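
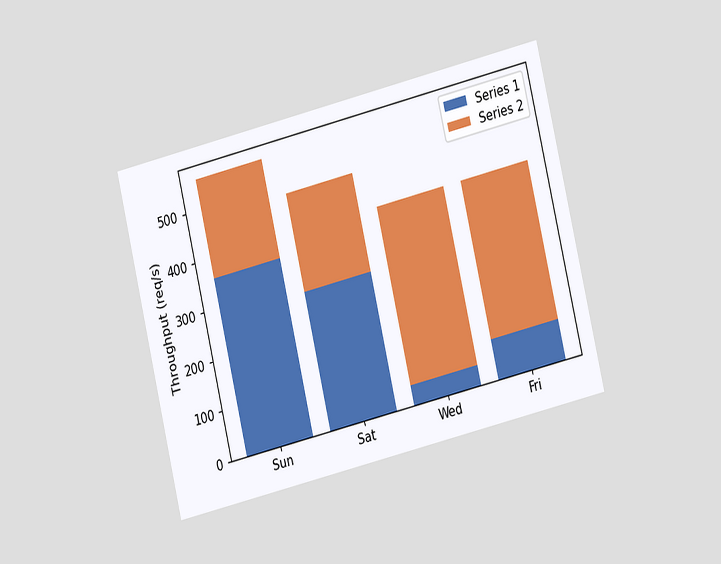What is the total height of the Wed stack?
The chart is tilted about 14° counter-clockwise and viewed at a slight angle. The Wed stack's top reaches 400req/s on the y-axis.

400req/s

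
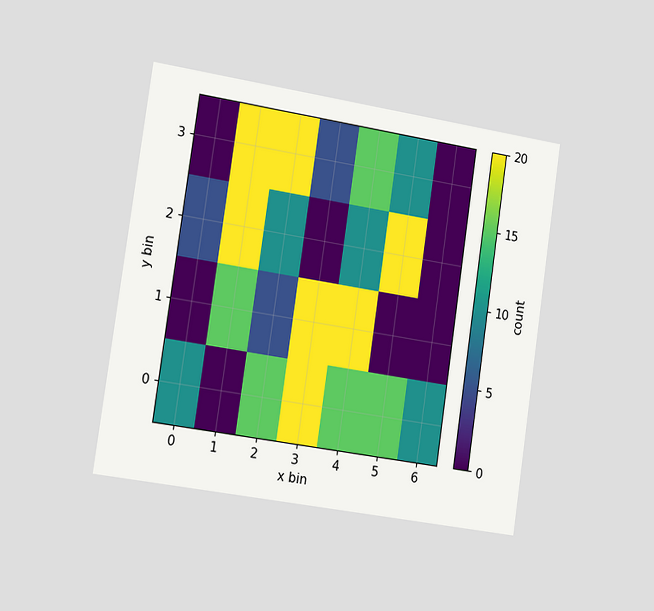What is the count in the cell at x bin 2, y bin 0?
The chart is tilted about 8° clockwise and viewed slightly from the left. Matching the cell (2, 0) against the colorbar gives 15.

15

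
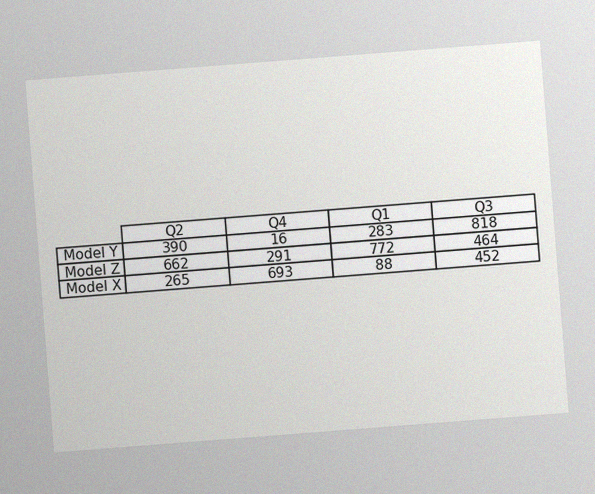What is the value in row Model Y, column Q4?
16

The chart is tilted about 4° counter-clockwise, with some photo noise. The (Model Y, Q4) cell reads 16.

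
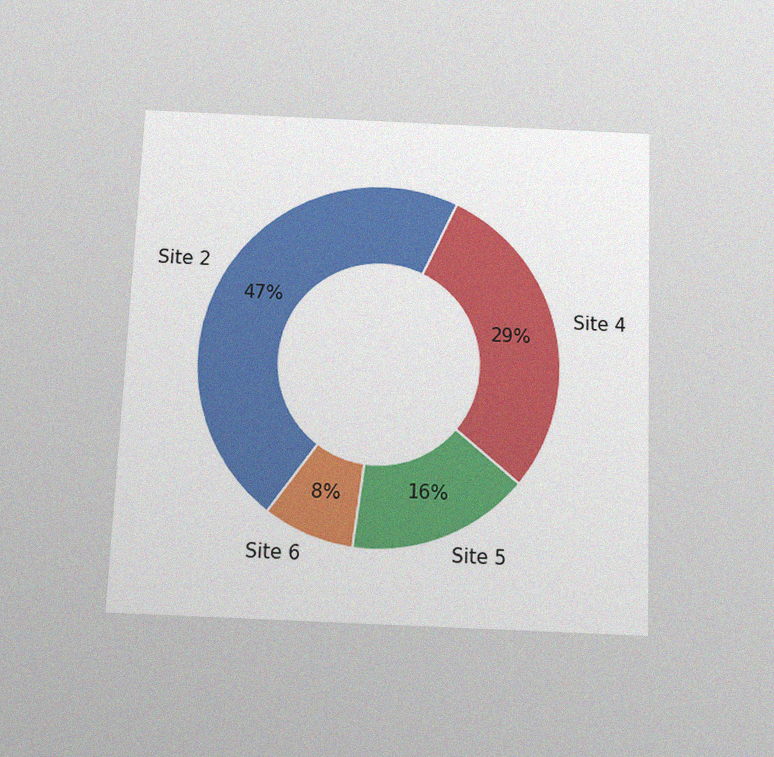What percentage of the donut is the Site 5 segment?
16%

The chart is tilted about 2° clockwise and viewed slightly from below, with some photo noise. The Site 5 segment takes up 16% of the ring.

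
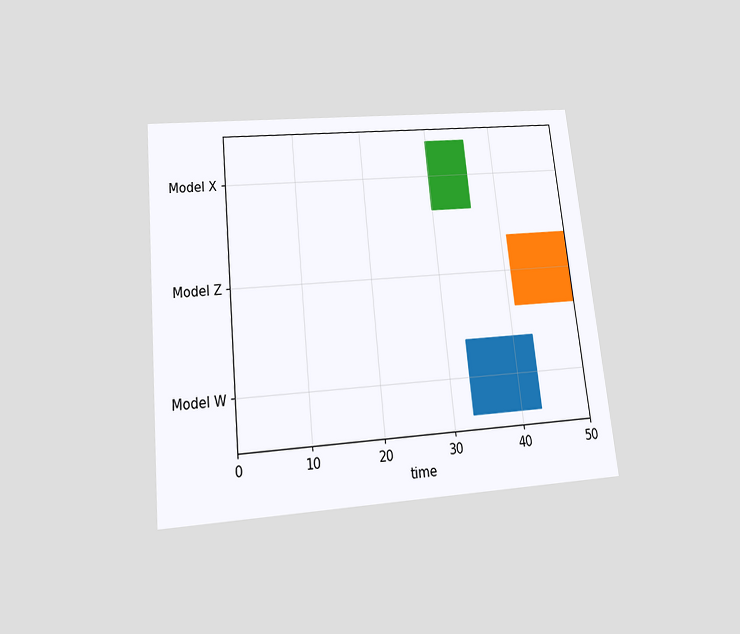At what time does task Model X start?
The chart is tilted about 6° counter-clockwise and viewed slightly from below. The Model X bar begins at t=30.

30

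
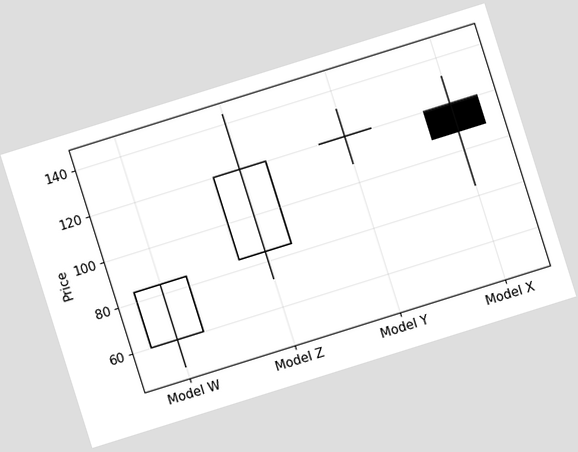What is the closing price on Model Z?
120

The chart is tilted about 17° counter-clockwise. The Model Z candle closes at 120.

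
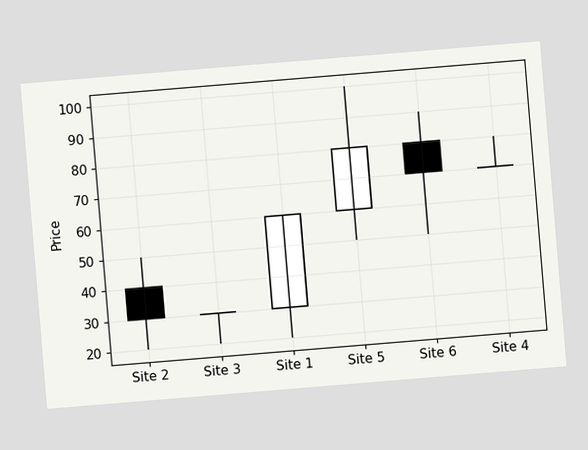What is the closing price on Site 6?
The chart is tilted about 5° counter-clockwise. The Site 6 candle closes at 70.

70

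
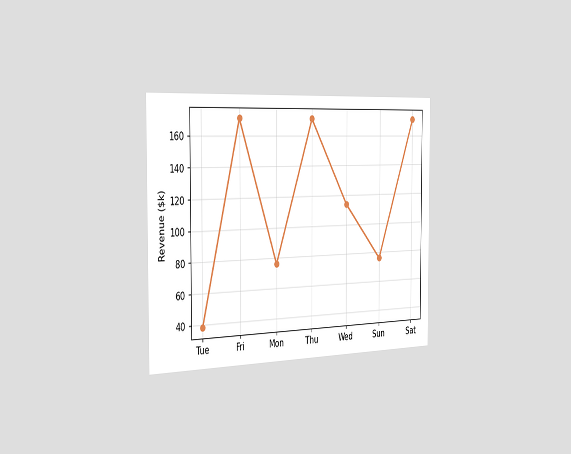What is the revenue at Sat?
The chart is viewed slightly from the left. At Sat, the line is at $171k.

$171k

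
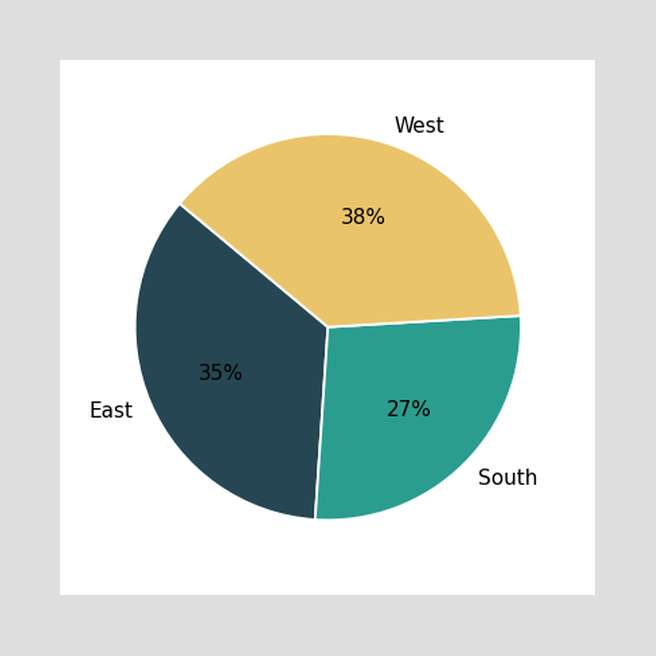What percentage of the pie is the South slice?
The South slice takes up 27% of the pie.

27%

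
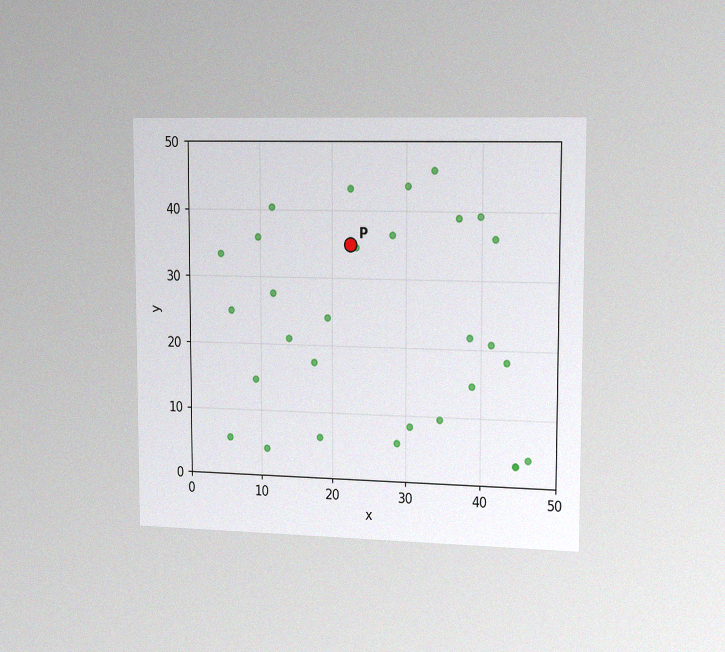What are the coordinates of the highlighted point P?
The chart is viewed slightly from the right, with some photo noise. Following the gridlines from P to each axis, P sits at (22.5, 35).

(22.5, 35)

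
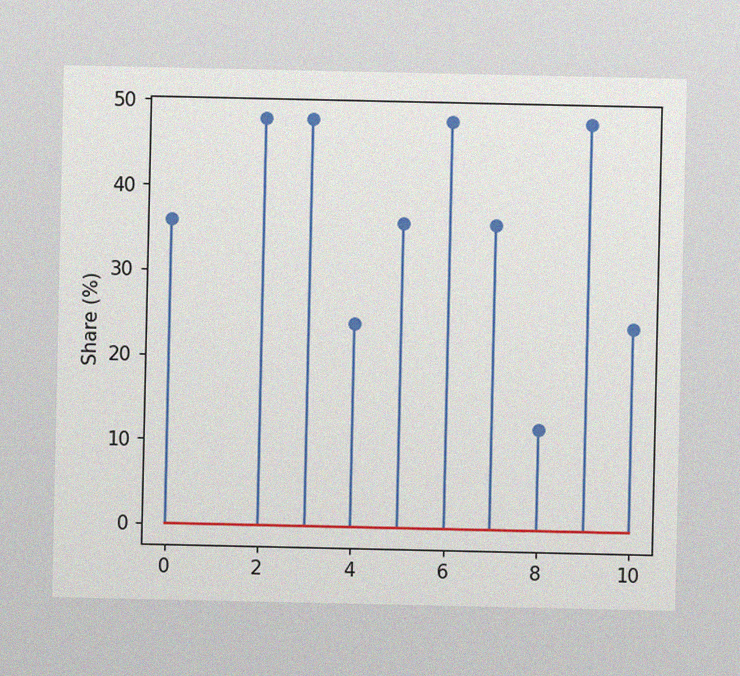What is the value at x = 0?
36%

The image has some photo noise and uneven lighting. The stem at x=0 reaches 36%.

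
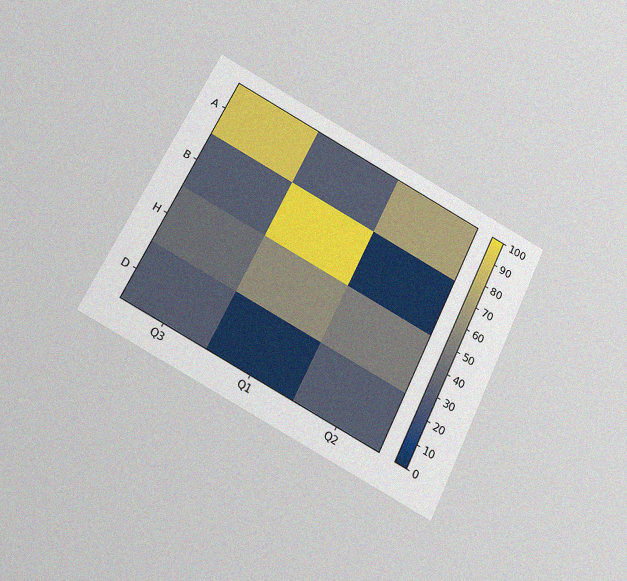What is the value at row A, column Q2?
The chart is tilted about 26° clockwise and viewed slightly from below, with some photo noise. Matching cell (A, Q2) against the colorbar gives 70.

70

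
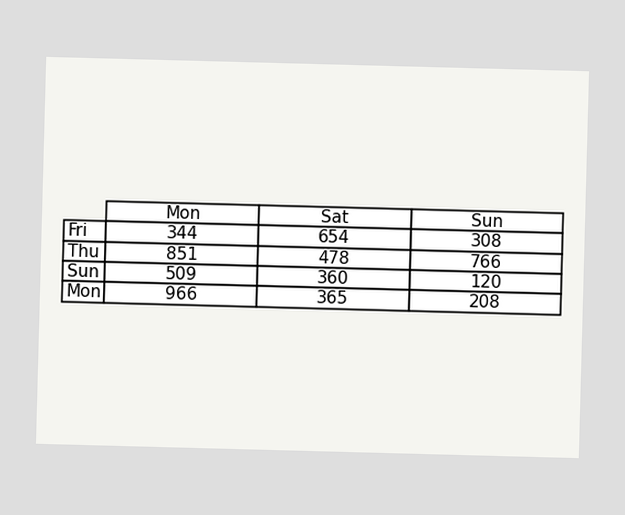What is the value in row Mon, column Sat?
365

The (Mon, Sat) cell reads 365.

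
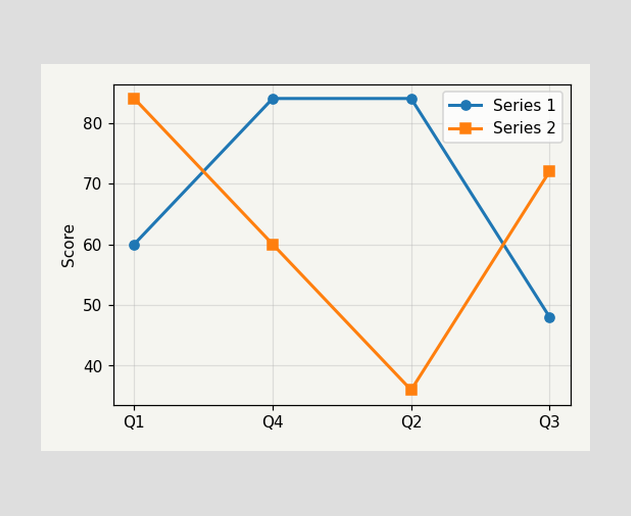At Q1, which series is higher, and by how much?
Series 2, by 24

At Q1, Series 2 sits above the other line by 24.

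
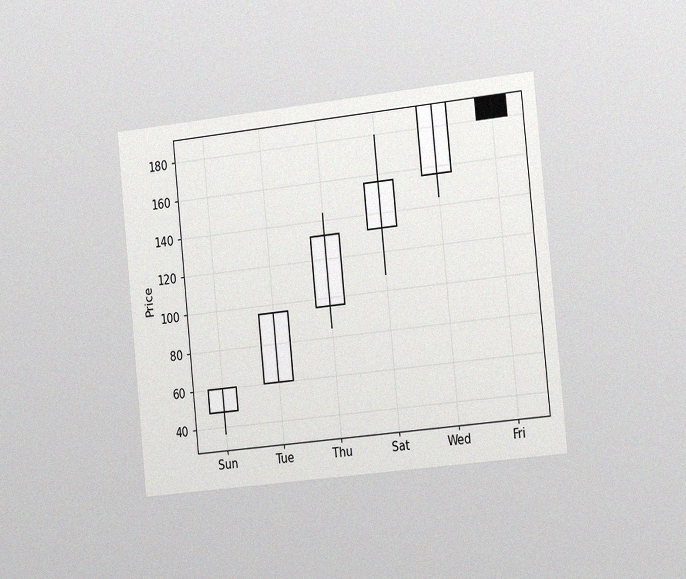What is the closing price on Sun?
60

The chart is tilted about 6° counter-clockwise and viewed slightly from the right, with some photo noise. The Sun candle closes at 60.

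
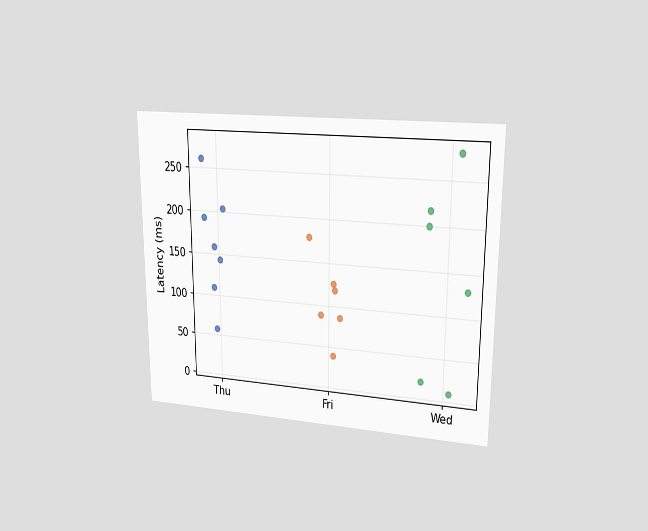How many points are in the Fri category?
The chart is viewed at a slight angle. Counting the markers in the Fri column gives 6.

6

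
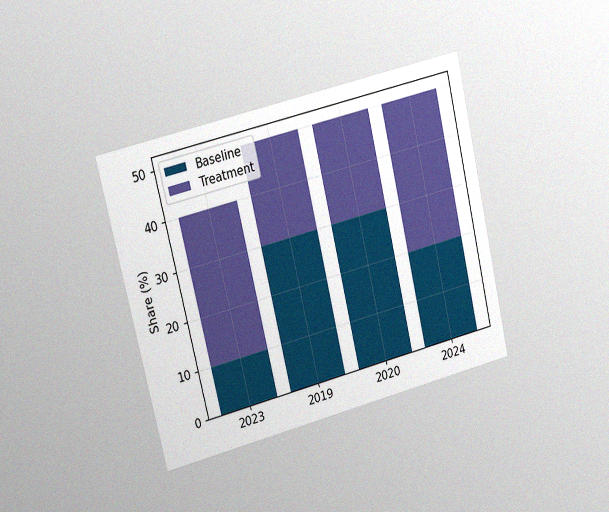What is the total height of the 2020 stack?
The chart is tilted about 13° counter-clockwise and viewed slightly from the left, with some photo noise. The 2020 stack's top reaches 50% on the y-axis.

50%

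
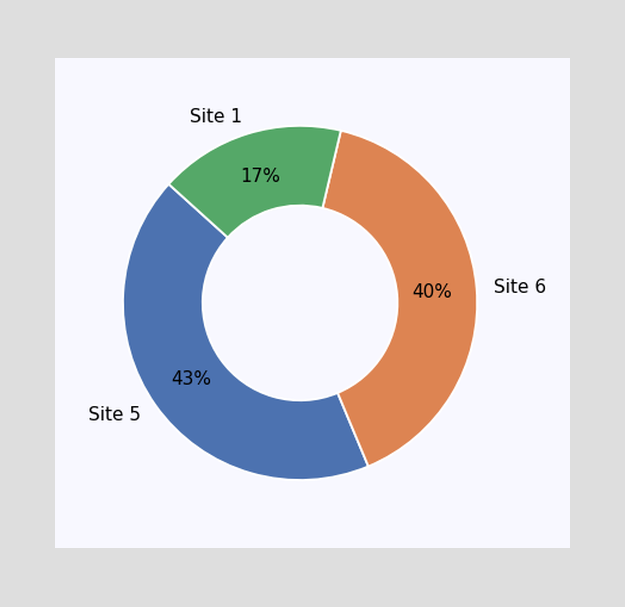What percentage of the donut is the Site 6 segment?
40%

The Site 6 segment takes up 40% of the ring.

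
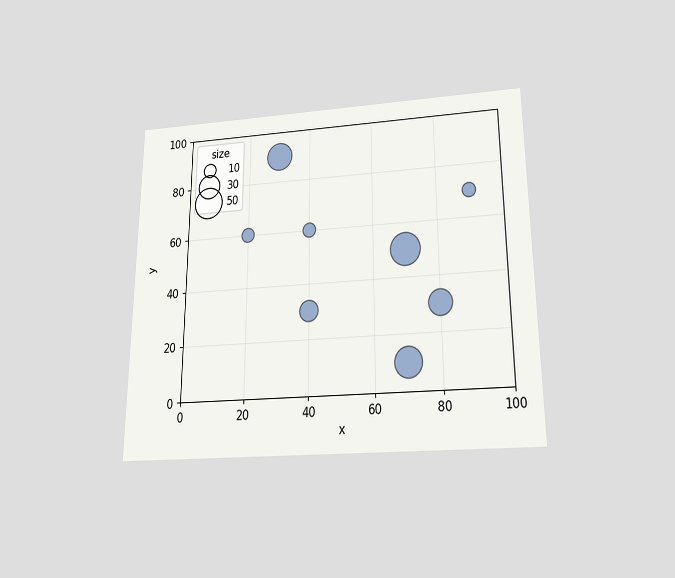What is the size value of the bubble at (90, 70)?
The chart is viewed slightly from below. Matching the bubble at (90, 70) against the size legend gives 10.

10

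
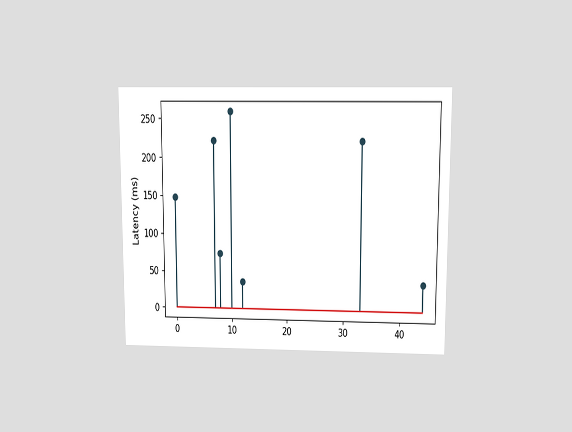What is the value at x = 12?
The chart is viewed slightly from above. The stem at x=12 reaches 37ms.

37ms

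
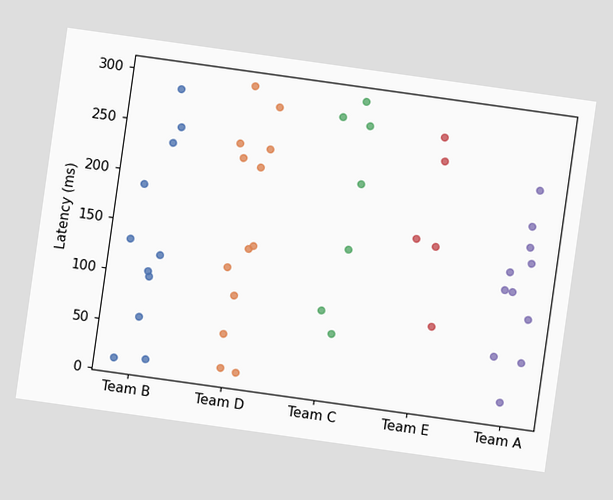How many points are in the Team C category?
7

The chart is tilted about 8° clockwise. Counting the markers in the Team C column gives 7.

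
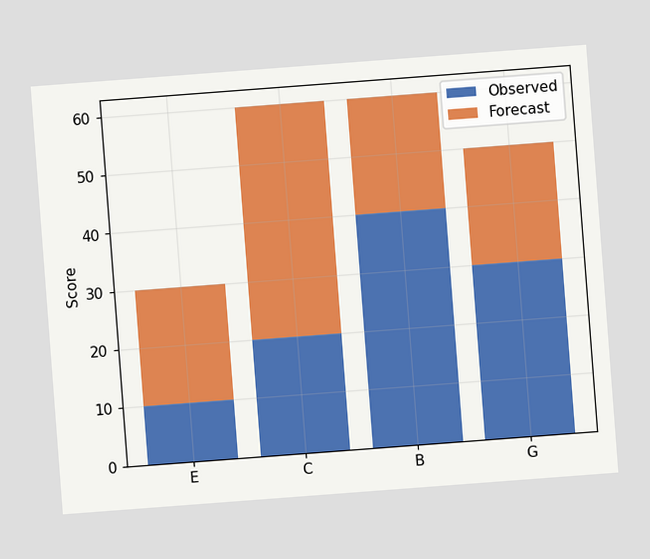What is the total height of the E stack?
The chart is tilted about 4° counter-clockwise. The E stack's top reaches 30 on the y-axis.

30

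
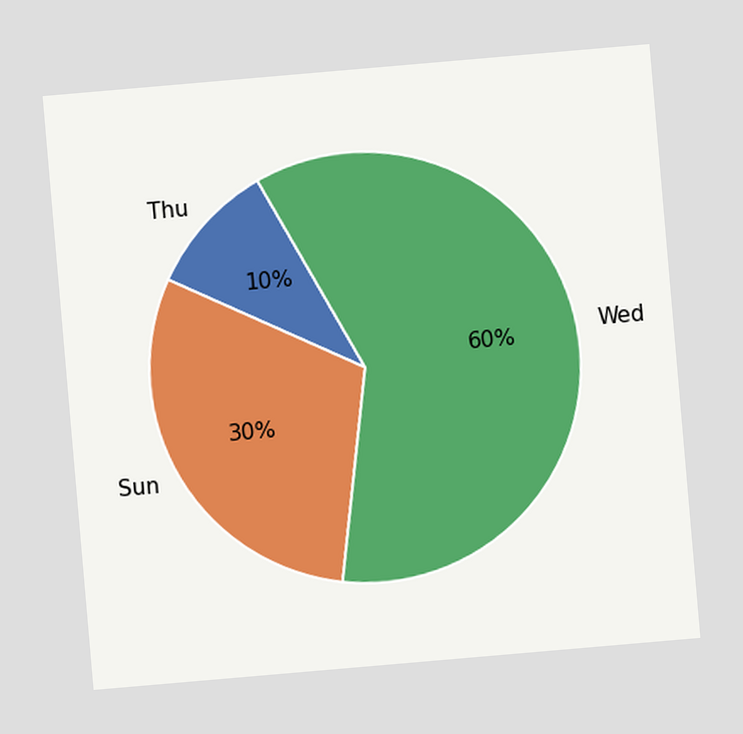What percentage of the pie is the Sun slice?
The chart is tilted about 5° counter-clockwise. The Sun slice takes up 30% of the pie.

30%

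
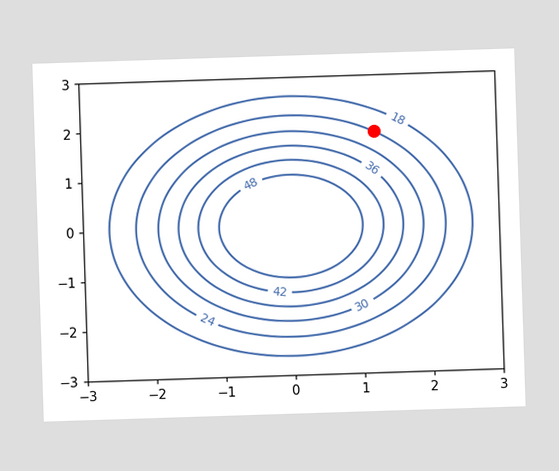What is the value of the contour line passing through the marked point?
24

The marked point sits on the contour labelled 24.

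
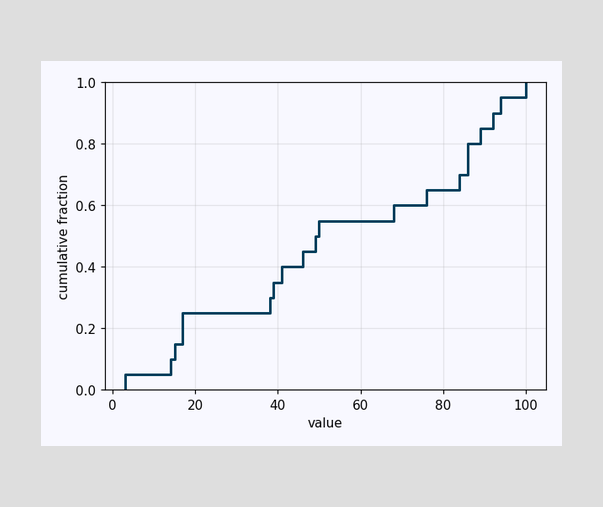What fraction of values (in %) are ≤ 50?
55%

At x=50 the ECDF step is at 55%.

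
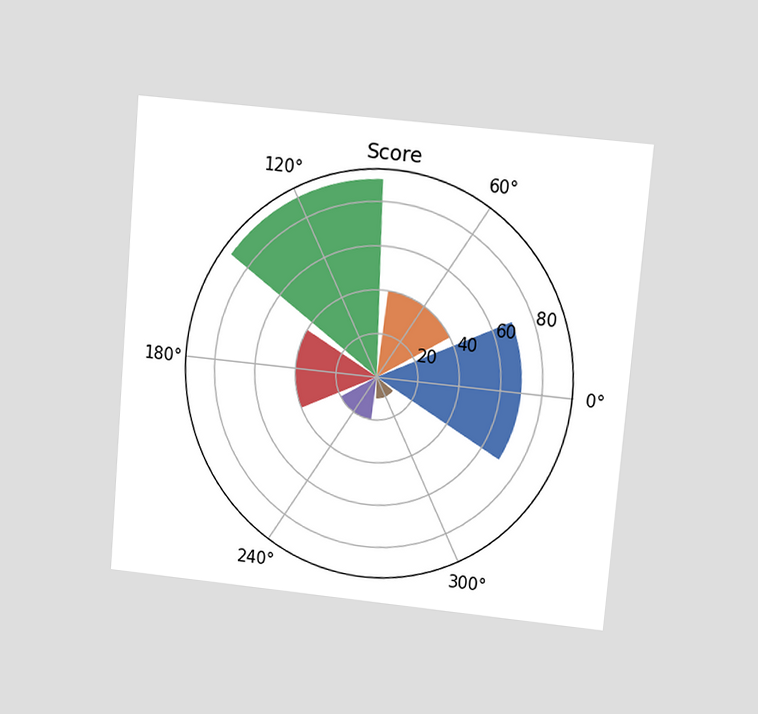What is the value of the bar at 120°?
90

The chart is tilted about 5° clockwise and viewed at a slight angle. The bar at 120° reaches 90 on the radial axis.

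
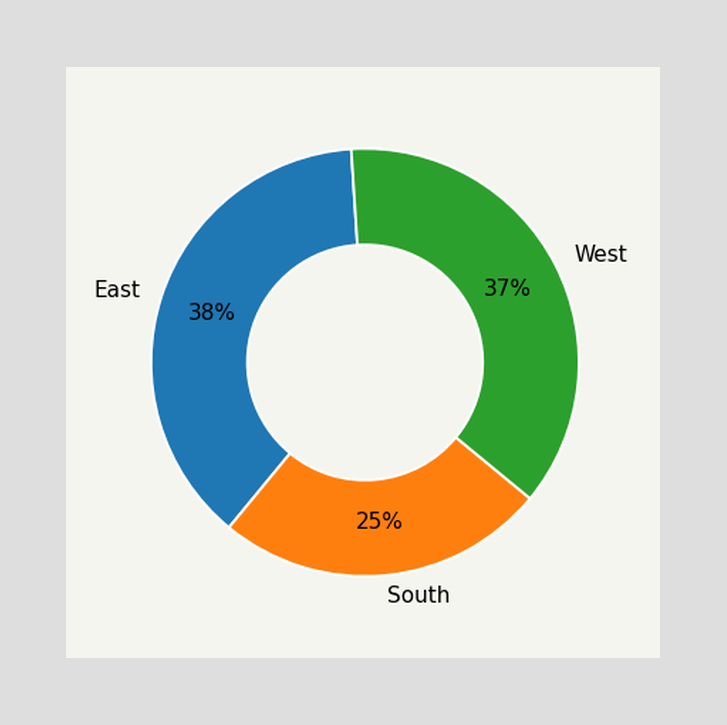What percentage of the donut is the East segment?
38%

The East segment takes up 38% of the ring.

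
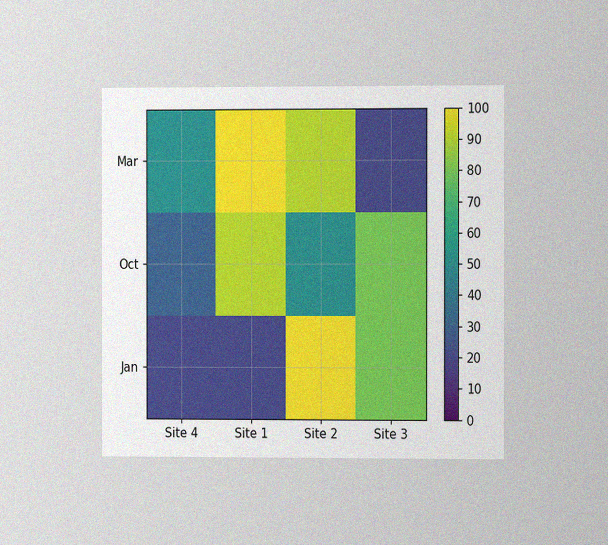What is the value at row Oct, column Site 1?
The chart is viewed at a slight angle, with some photo noise. Matching cell (Oct, Site 1) against the colorbar gives 90.

90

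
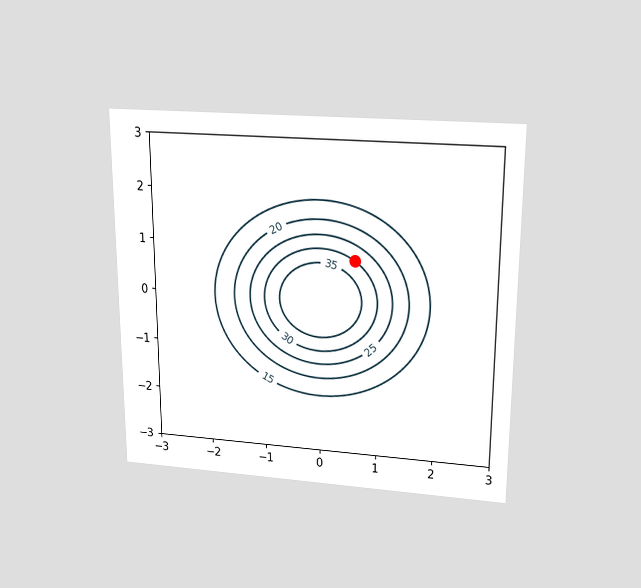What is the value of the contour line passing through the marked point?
The chart is viewed slightly from above. The marked point sits on the contour labelled 30.

30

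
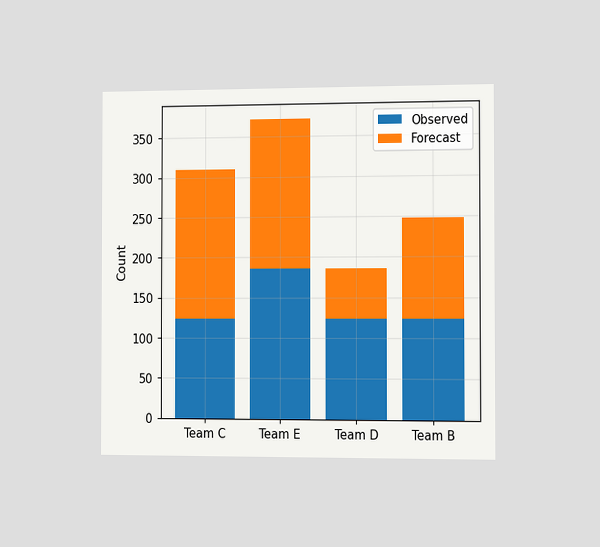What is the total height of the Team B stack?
The chart is viewed slightly from the right. The Team B stack's top reaches 248 on the y-axis.

248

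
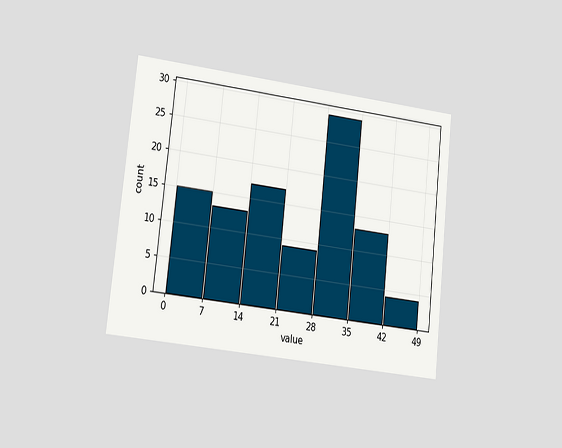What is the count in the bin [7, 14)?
The chart is tilted about 6° clockwise and viewed at a slight angle. The [7, 14) bin has height 13.

13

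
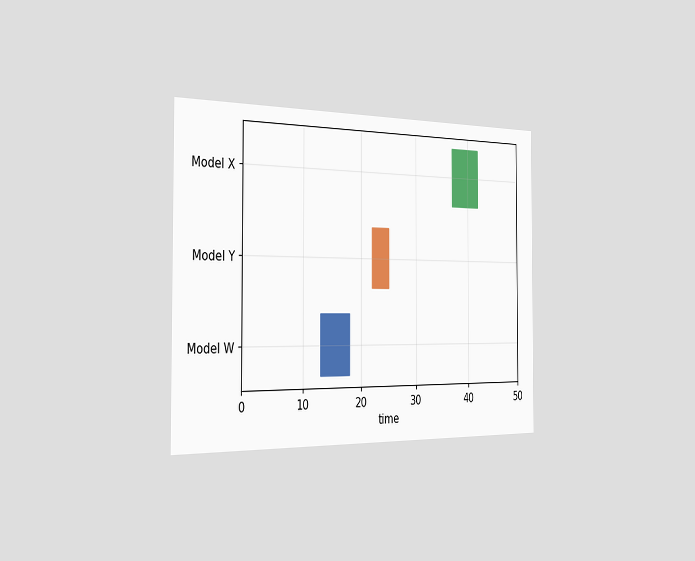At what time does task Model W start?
The chart is viewed slightly from the left. The Model W bar begins at t=13.

13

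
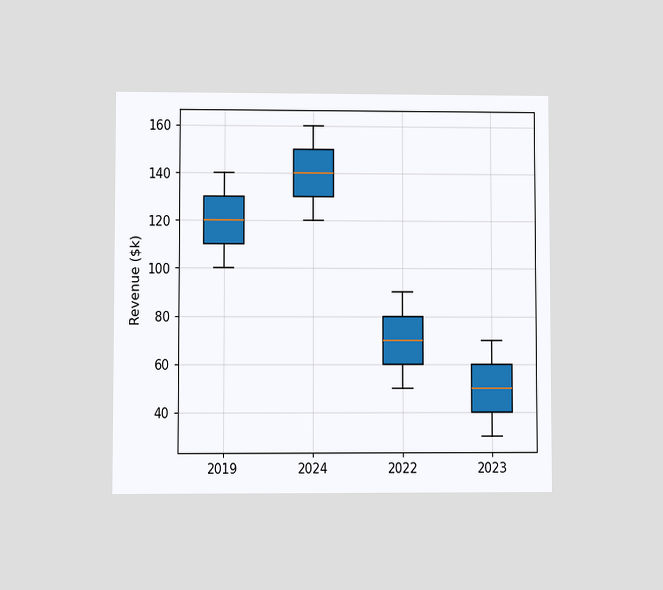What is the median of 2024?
$140k

The chart is viewed at a slight angle. The median line in the 2024 box sits at $140k.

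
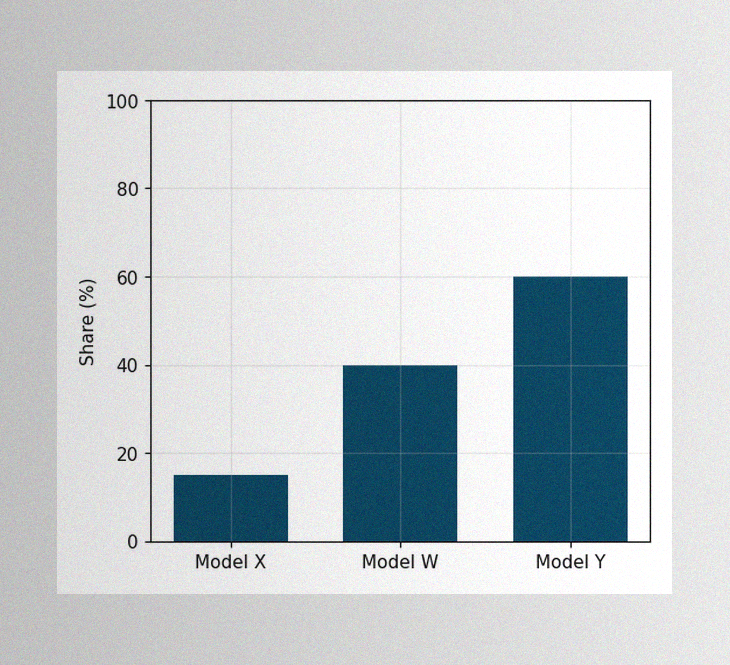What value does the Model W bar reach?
The image has some photo noise and uneven lighting. Reading along the chart's y-axis, the Model W bar reaches 40%.

40%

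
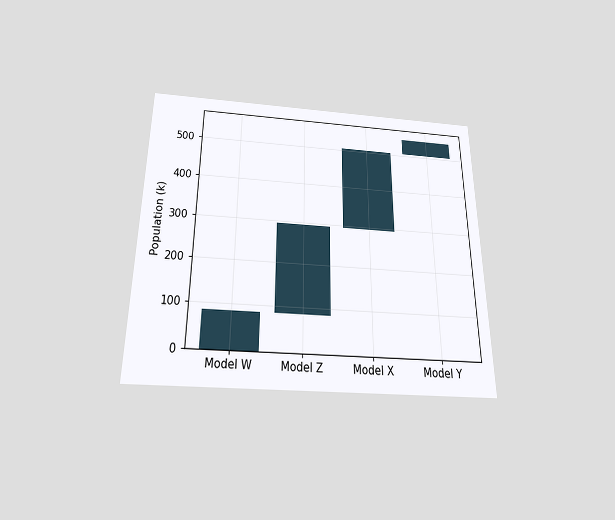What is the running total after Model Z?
The chart is viewed slightly from below. After Model Z the running total reaches 294k.

294k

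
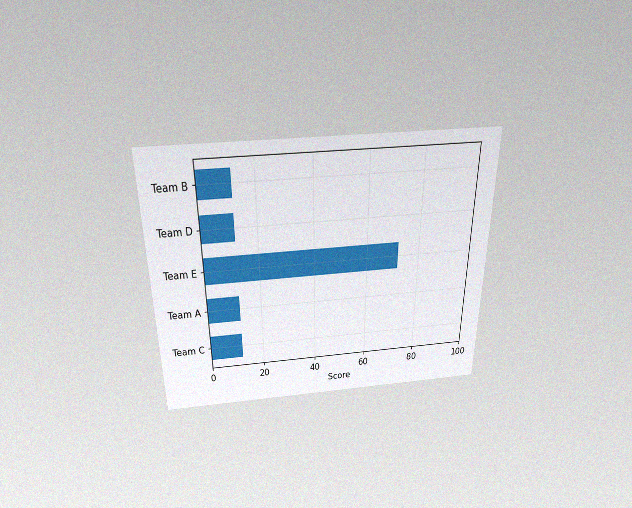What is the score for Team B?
The chart is viewed slightly from above, with some photo noise. Reading along the chart's x-axis, the Team B bar reaches 12.

12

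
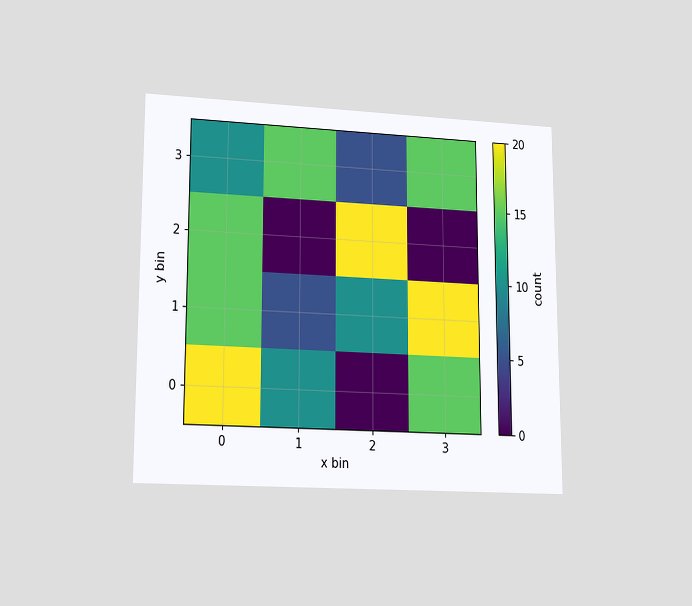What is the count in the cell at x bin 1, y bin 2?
The chart is viewed at a slight angle. Matching the cell (1, 2) against the colorbar gives 0.

0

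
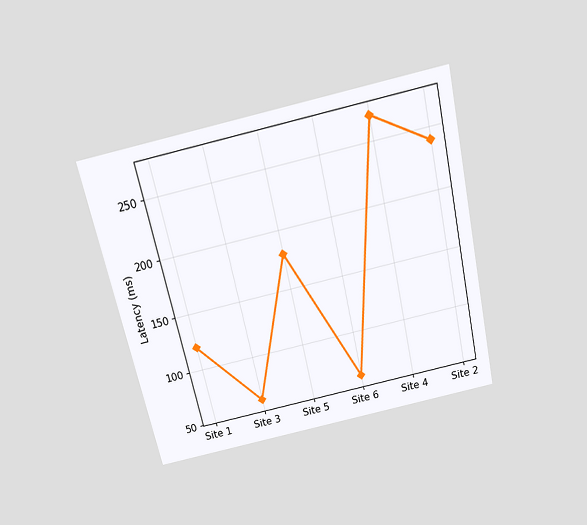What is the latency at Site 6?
The chart is tilted about 13° counter-clockwise and viewed slightly from above. At Site 6, the line is at 60ms.

60ms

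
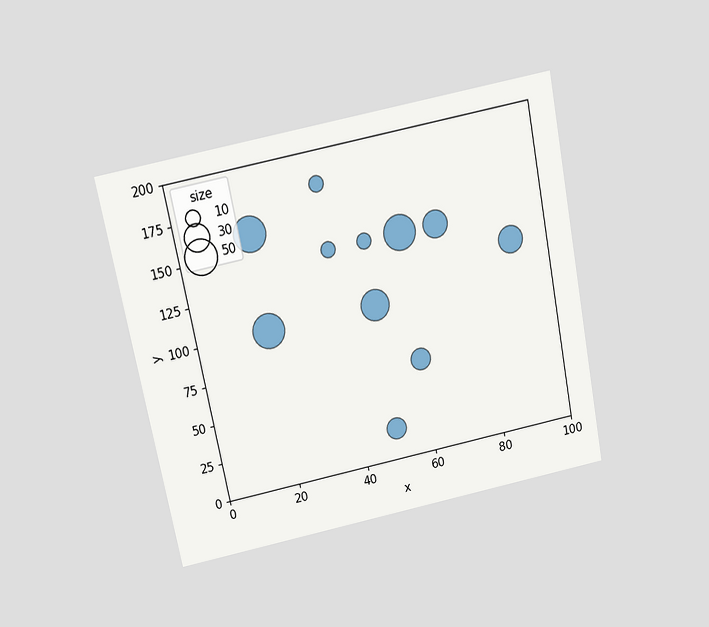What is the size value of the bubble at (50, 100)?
40

The chart is tilted about 11° counter-clockwise and viewed slightly from above. Matching the bubble at (50, 100) against the size legend gives 40.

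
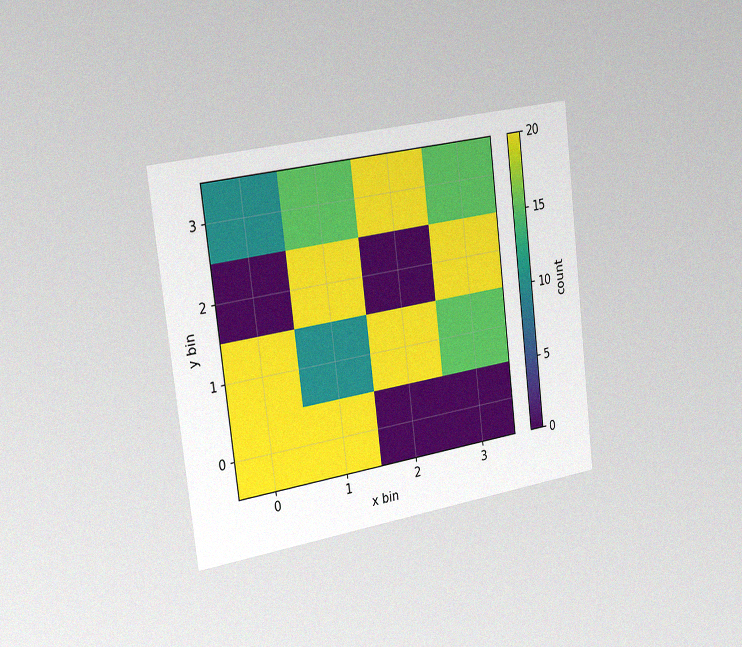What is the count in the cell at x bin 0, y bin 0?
The chart is tilted about 7° counter-clockwise and viewed slightly from the left, with some photo noise. Matching the cell (0, 0) against the colorbar gives 20.

20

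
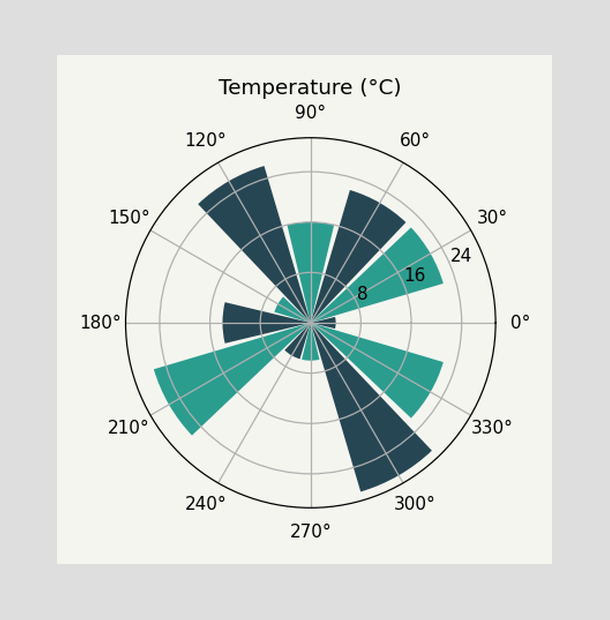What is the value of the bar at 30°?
The bar at 30° reaches 22°C on the radial axis.

22°C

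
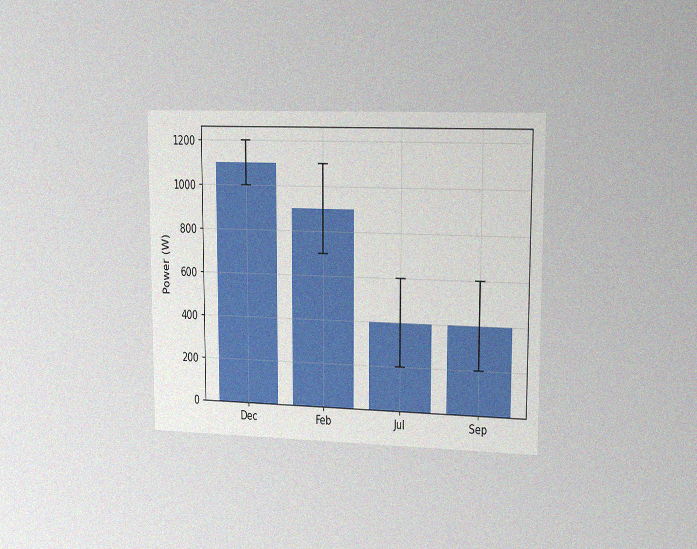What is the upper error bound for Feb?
The chart is viewed slightly from the right, with some photo noise. The Feb bar's upper whisker reaches 1100W.

1100W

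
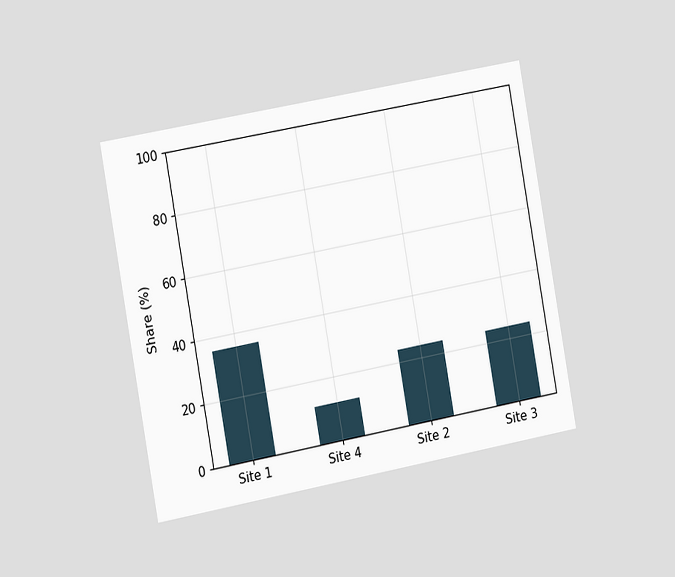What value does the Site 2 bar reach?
24%

The chart is tilted about 10° counter-clockwise and viewed slightly from the left. Reading along the chart's y-axis, the Site 2 bar reaches 24%.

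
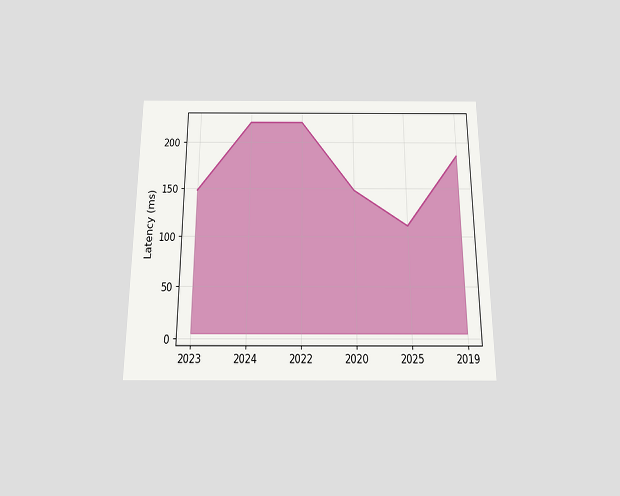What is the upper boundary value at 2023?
148ms

The chart is viewed slightly from below. At 2023 the upper boundary is at 148ms.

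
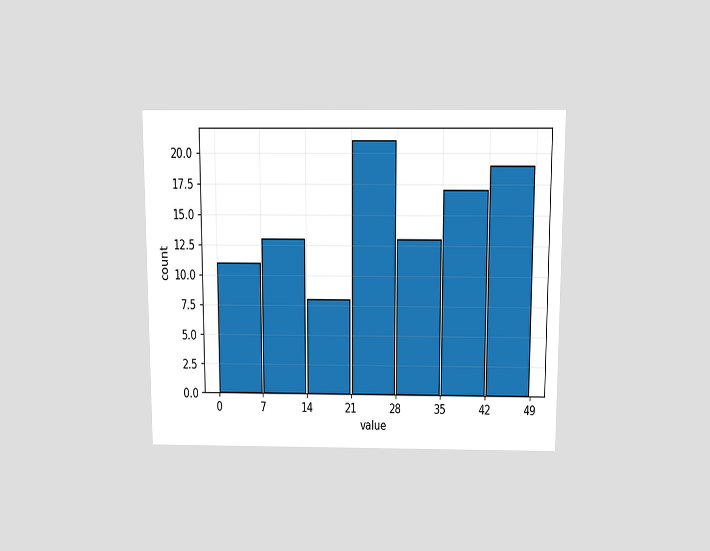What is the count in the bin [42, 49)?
The chart is viewed slightly from above. The [42, 49) bin has height 19.

19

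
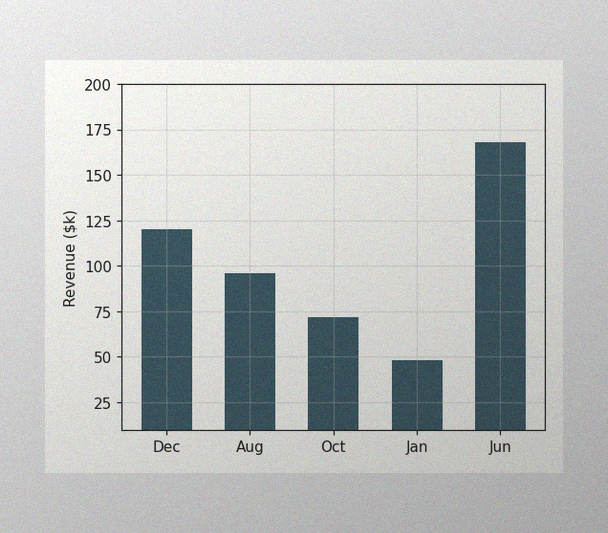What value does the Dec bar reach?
The image has some photo noise and uneven lighting. Reading along the chart's y-axis, the Dec bar reaches $120k.

$120k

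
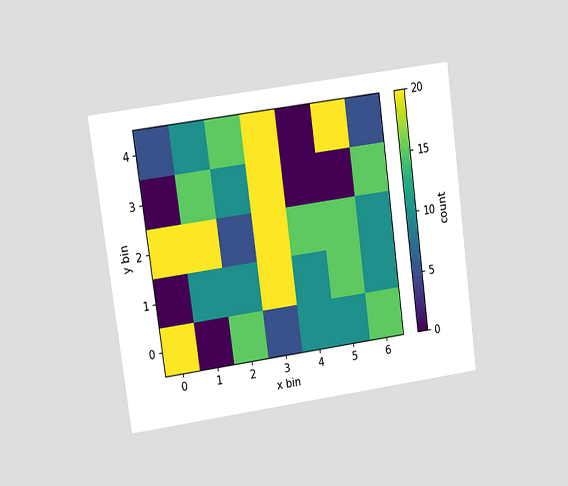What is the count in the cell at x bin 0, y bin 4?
The chart is tilted about 8° counter-clockwise and viewed at a slight angle. Matching the cell (0, 4) against the colorbar gives 5.

5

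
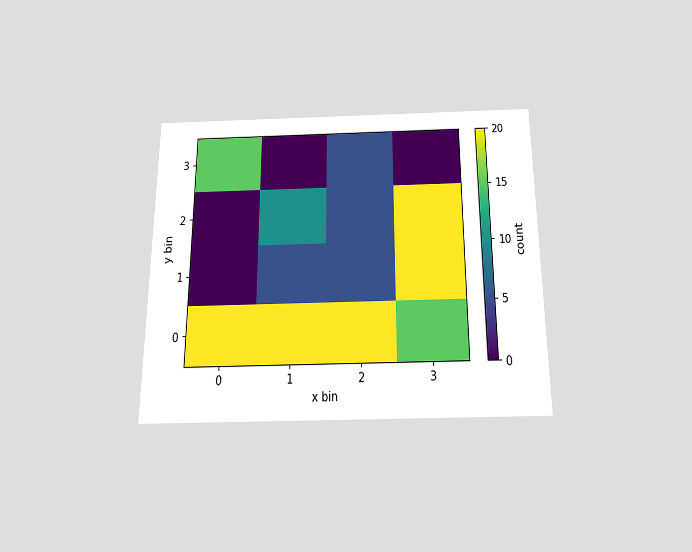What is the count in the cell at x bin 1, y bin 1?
The chart is viewed slightly from below. Matching the cell (1, 1) against the colorbar gives 5.

5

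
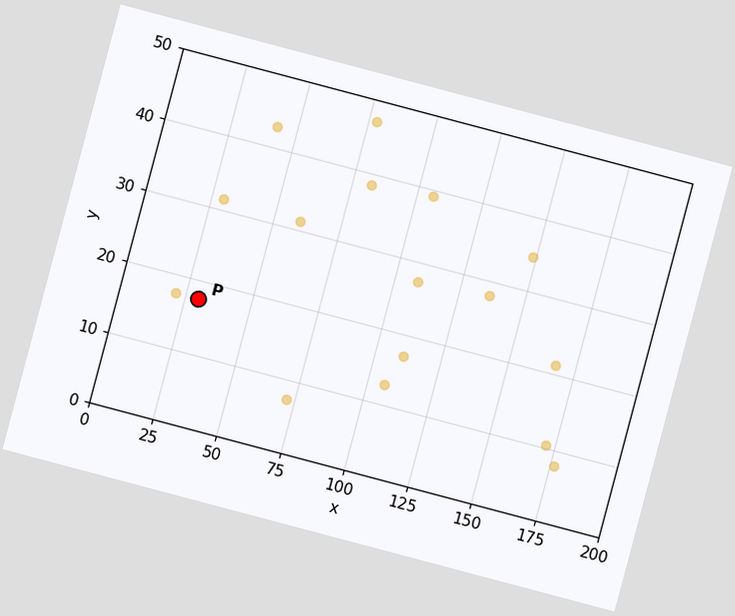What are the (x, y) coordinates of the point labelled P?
(30, 17.5)

The chart is tilted about 15° clockwise. Following the gridlines from P to each axis, P sits at (30, 17.5).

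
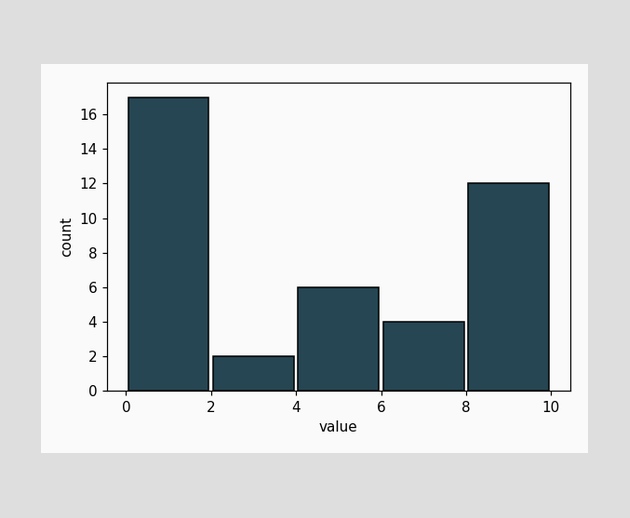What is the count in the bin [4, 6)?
The [4, 6) bin has height 6.

6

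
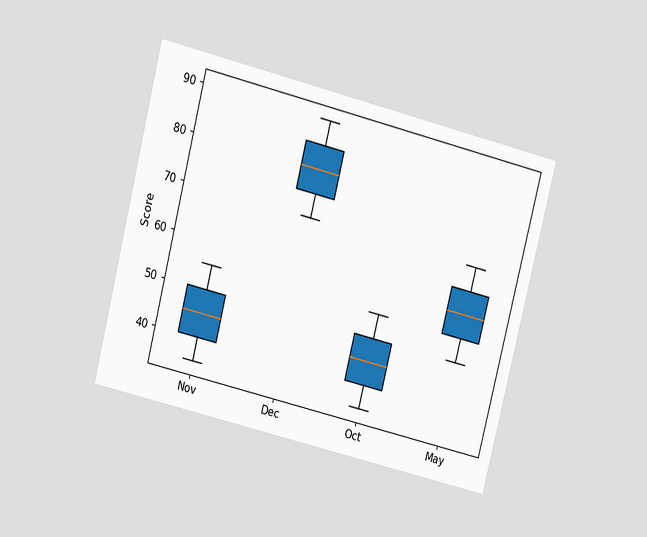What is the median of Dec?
The chart is tilted about 14° clockwise and viewed at a slight angle. The median line in the Dec box sits at 80.

80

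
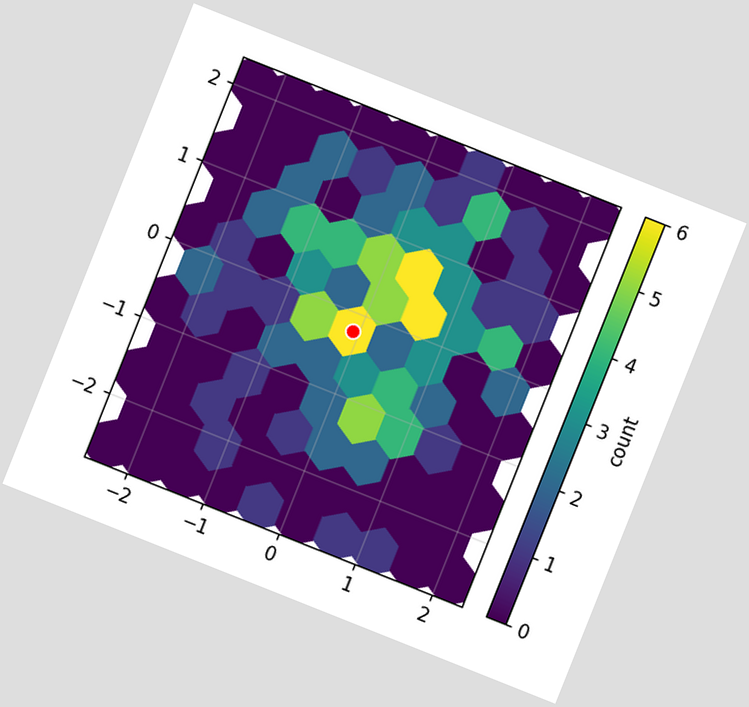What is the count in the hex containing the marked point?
6

The chart is tilted about 22° clockwise. The marked hex reads 6 on the colorbar.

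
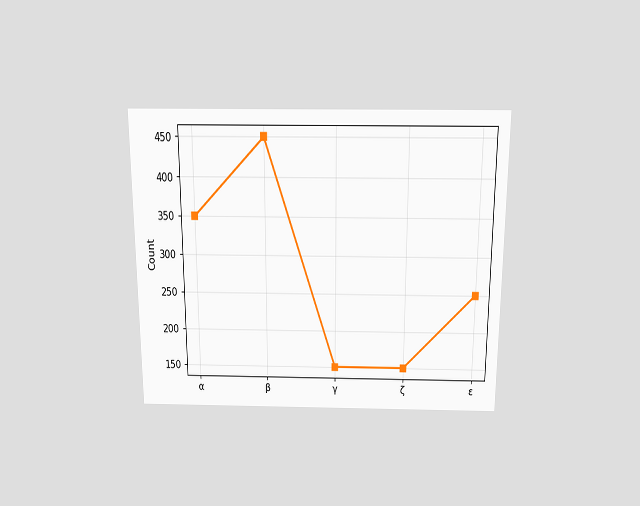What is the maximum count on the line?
450

The chart is viewed slightly from above. The highest point is at β, and reading across to the y-axis gives 450.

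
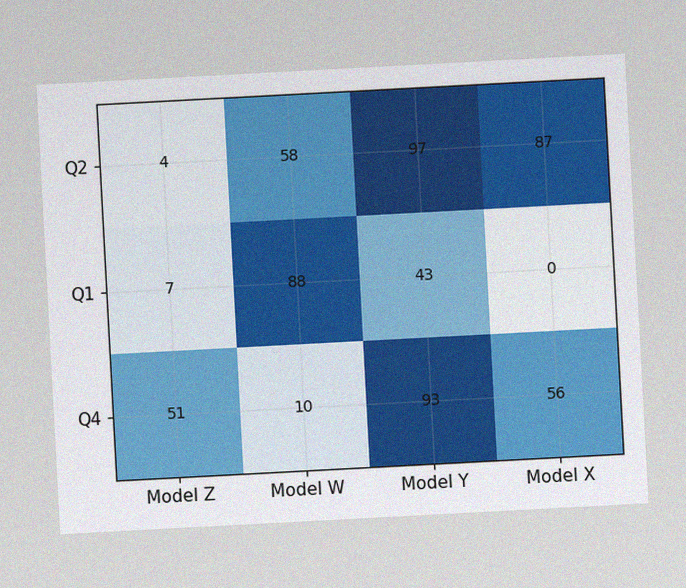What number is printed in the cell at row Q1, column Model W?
The chart is tilted about 3° counter-clockwise, with some photo noise. The (Q1, Model W) cell reads 88.

88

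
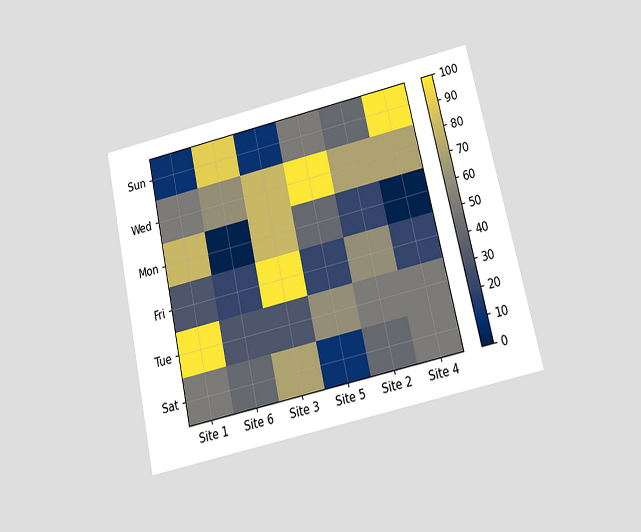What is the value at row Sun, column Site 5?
50

The chart is tilted about 13° counter-clockwise and viewed at a slight angle. Matching cell (Sun, Site 5) against the colorbar gives 50.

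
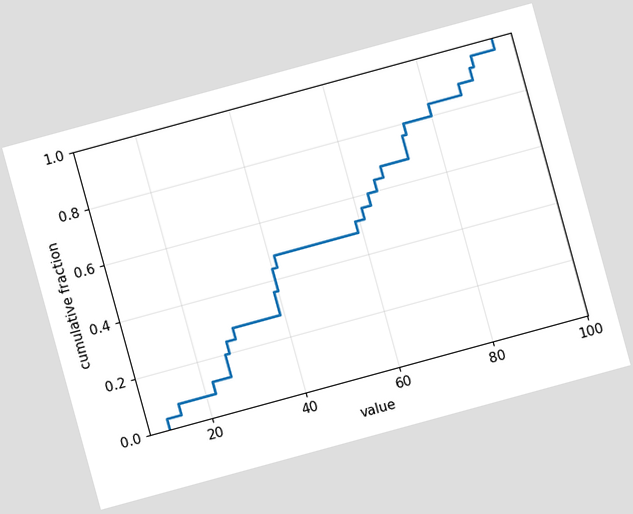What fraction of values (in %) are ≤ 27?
24%

The chart is tilted about 15° counter-clockwise. At x=27 the ECDF step is at 24%.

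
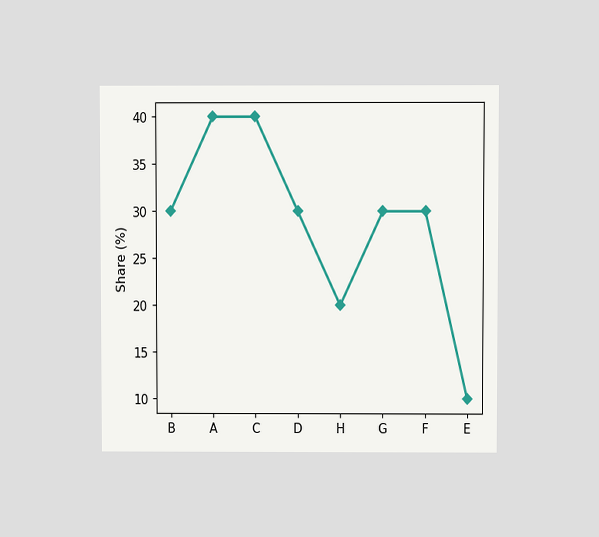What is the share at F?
30%

The chart is viewed at a slight angle. At F, the line is at 30%.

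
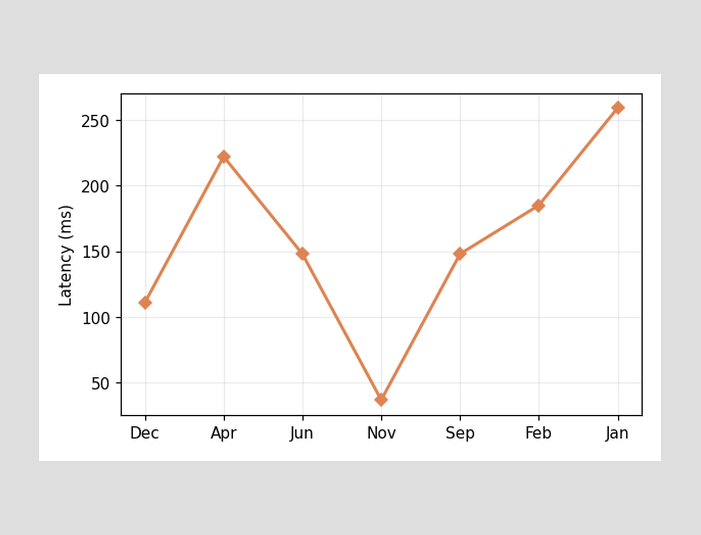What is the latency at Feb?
185ms

At Feb, the line is at 185ms.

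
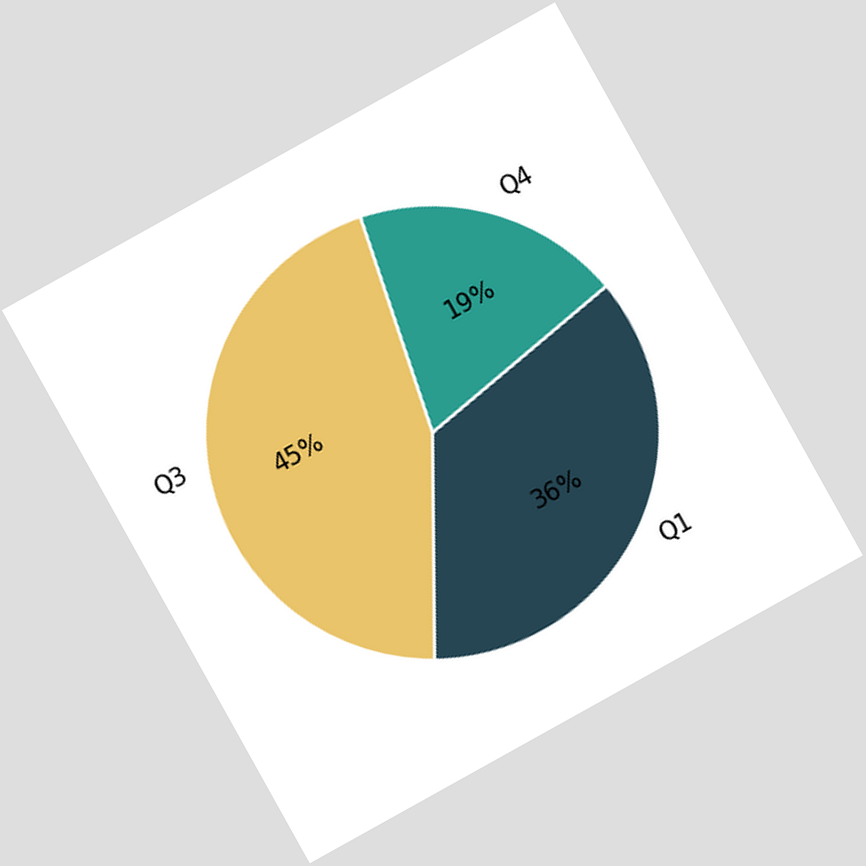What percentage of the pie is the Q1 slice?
The chart is tilted about 29° counter-clockwise. The Q1 slice takes up 36% of the pie.

36%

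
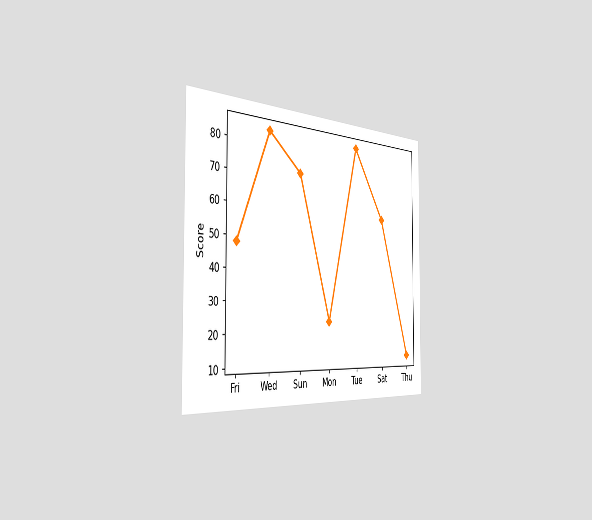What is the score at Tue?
The chart is viewed slightly from the left. At Tue, the line is at 84.

84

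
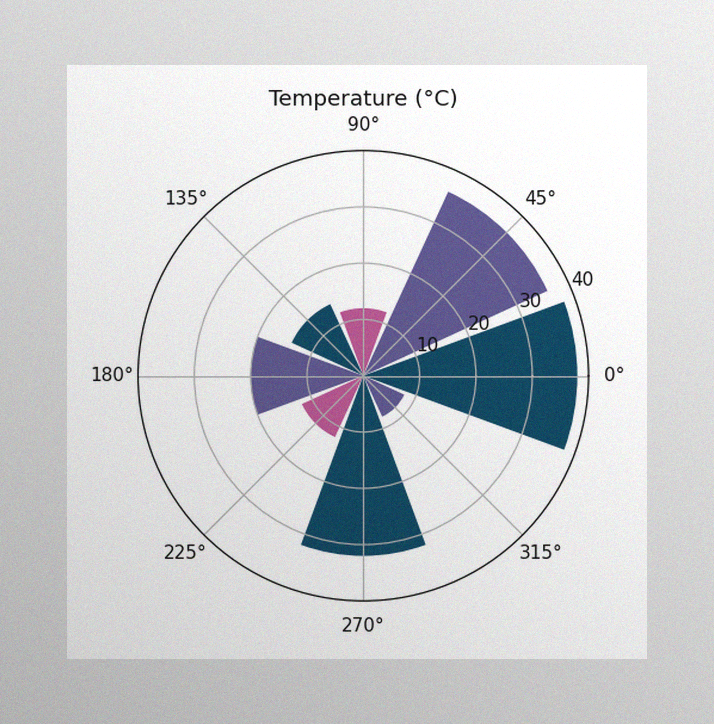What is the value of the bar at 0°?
The image has some photo noise and uneven lighting. The bar at 0° reaches 38°C on the radial axis.

38°C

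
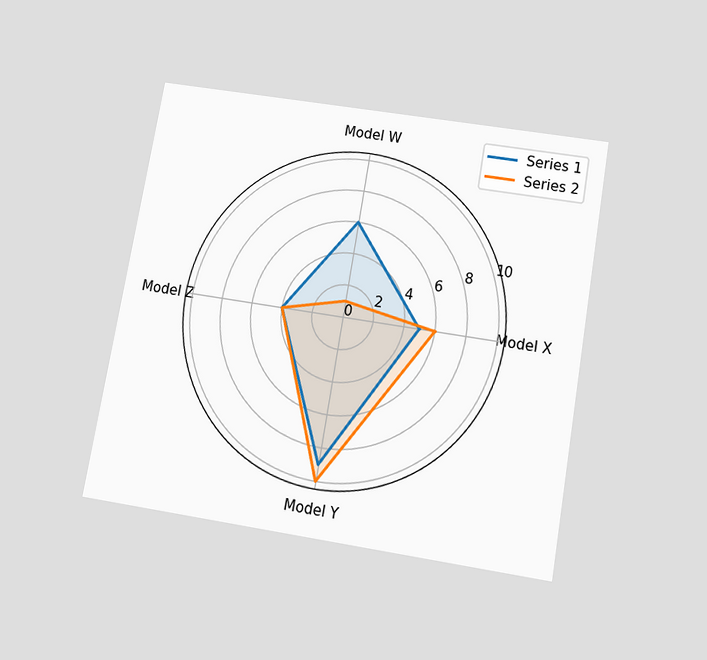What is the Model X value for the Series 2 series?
6

The chart is tilted about 10° clockwise and viewed slightly from below. On the Model X axis, Series 2 reaches 6.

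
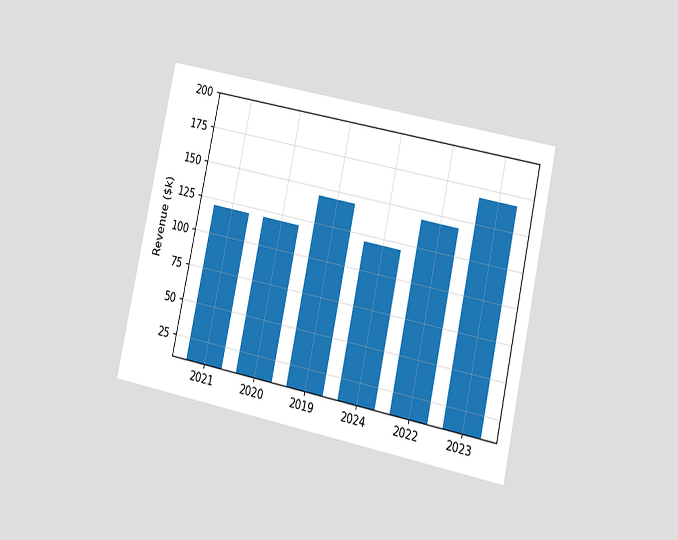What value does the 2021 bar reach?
$120k

The chart is tilted about 12° clockwise and viewed slightly from the right. Reading along the chart's y-axis, the 2021 bar reaches $120k.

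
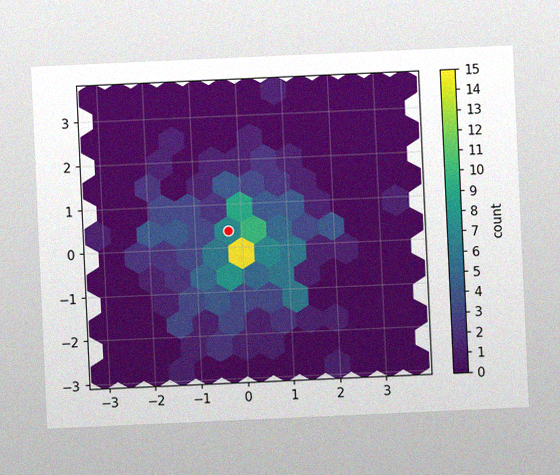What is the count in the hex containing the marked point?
7

The chart is tilted about 3° counter-clockwise, with some photo noise. The marked hex reads 7 on the colorbar.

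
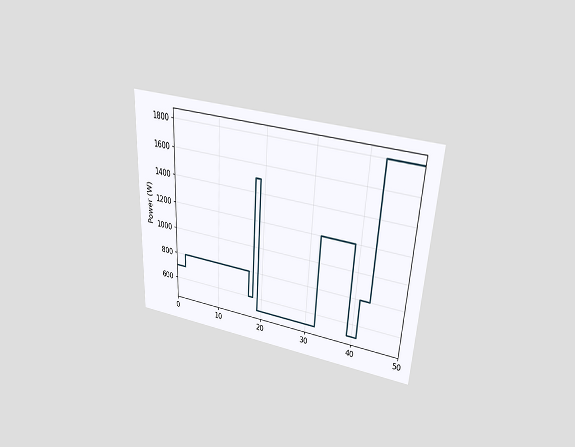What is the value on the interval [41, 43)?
The chart is tilted about 3° clockwise and viewed slightly from above. On [41, 43) the step sits at 800W.

800W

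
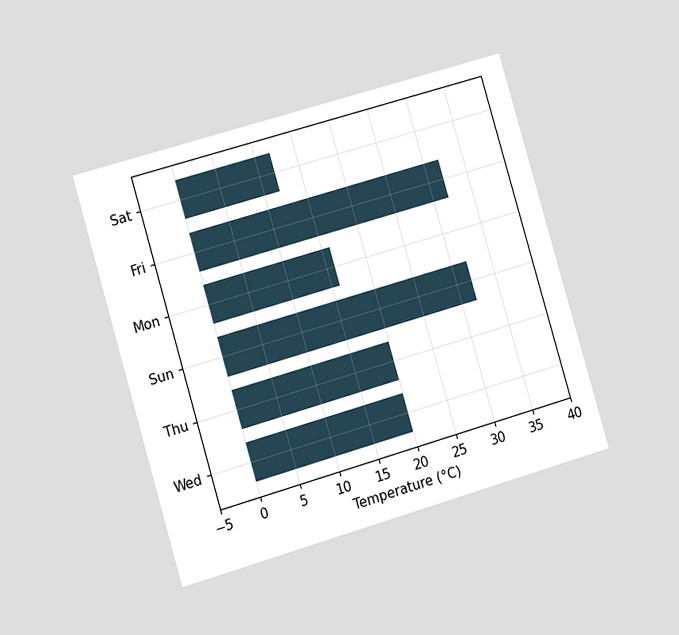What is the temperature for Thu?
The chart is tilted about 16° counter-clockwise and viewed slightly from the left. Reading along the chart's x-axis, the Thu bar reaches 20°C.

20°C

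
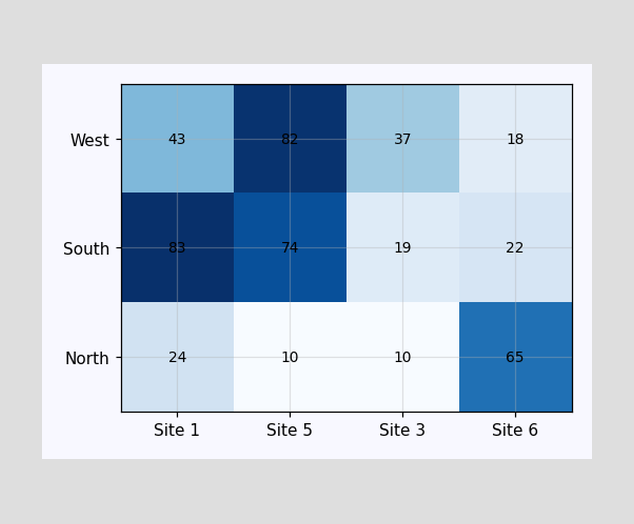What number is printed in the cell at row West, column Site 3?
37

The (West, Site 3) cell reads 37.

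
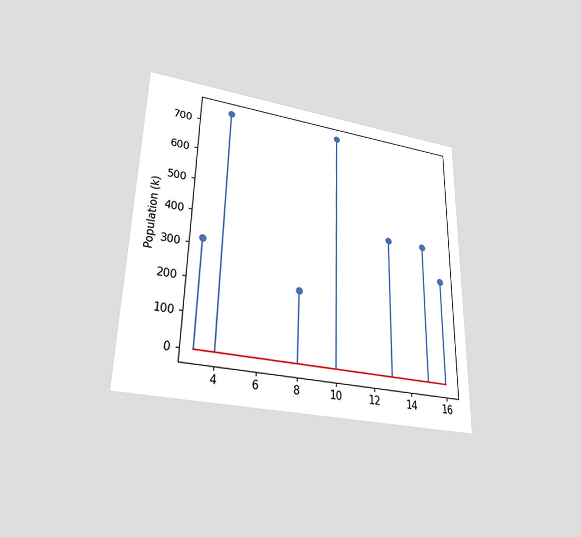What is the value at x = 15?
424k

The chart is viewed slightly from below. The stem at x=15 reaches 424k.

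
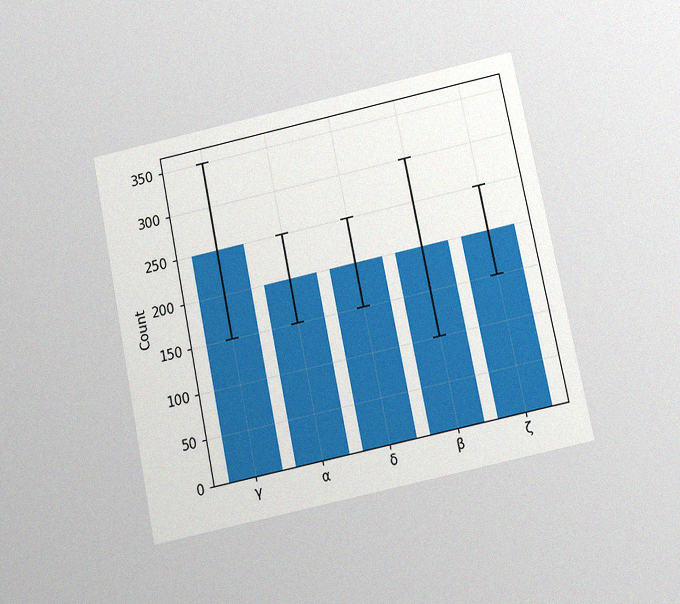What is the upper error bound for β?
The chart is tilted about 12° counter-clockwise and viewed slightly from below, with some photo noise. The β bar's upper whisker reaches 300.

300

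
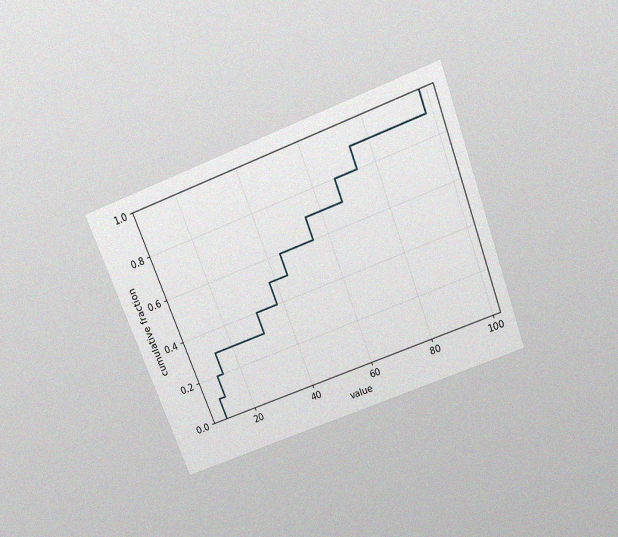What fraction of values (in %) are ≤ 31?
40%

The chart is tilted about 21° counter-clockwise and viewed slightly from above, with some photo noise. At x=31 the ECDF step is at 40%.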